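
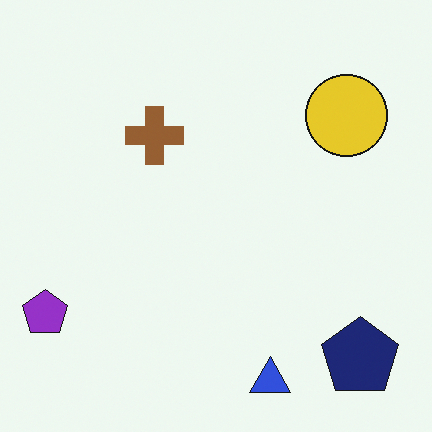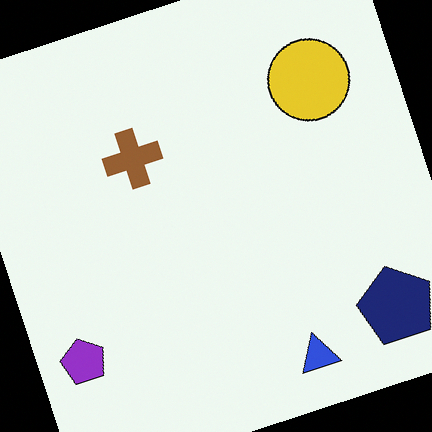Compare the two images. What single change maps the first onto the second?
This is the original image rotated counter-clockwise by a moderate amount.

Every shape is tilted by the same angle and the image corners show triangular fill wedges — a whole-image rotation by a non-right angle.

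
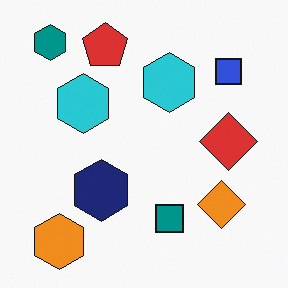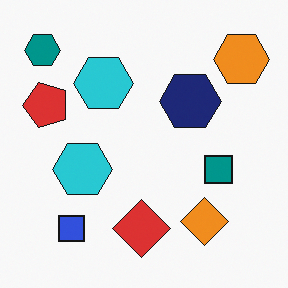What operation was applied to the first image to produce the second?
The image was transposed (reflected across the top-left ↔ bottom-right diagonal).

Shapes have swapped their row and column positions — what was in the top-right is now in the bottom-left — a diagonal reflection.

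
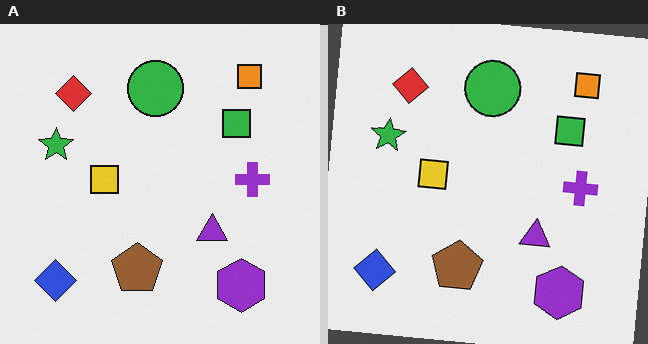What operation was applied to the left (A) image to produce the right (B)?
This is the original image rotated clockwise by a slight angle.

Every shape is tilted by the same angle and the image corners show triangular fill wedges — a whole-image rotation by a non-right angle.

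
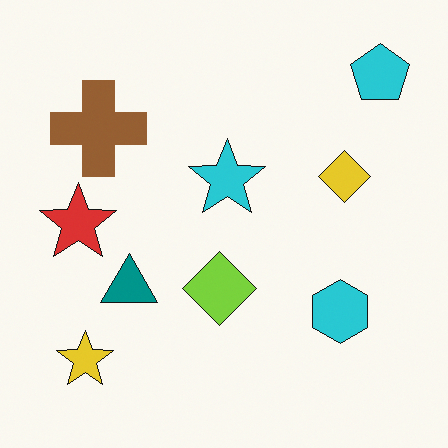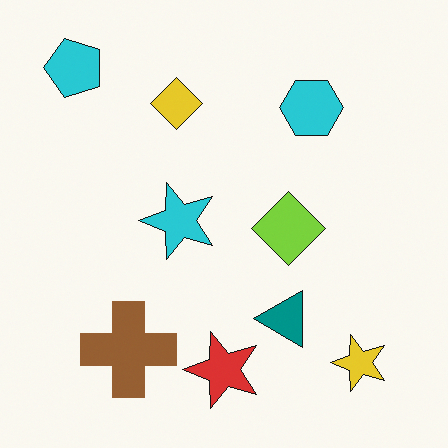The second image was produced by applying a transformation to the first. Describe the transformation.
The image was rotated 90° counter-clockwise.

The cyan pentagon sits in the top-right of the first image and the top-left of the second — consistent with a whole-image 90° counter-clockwise rotation.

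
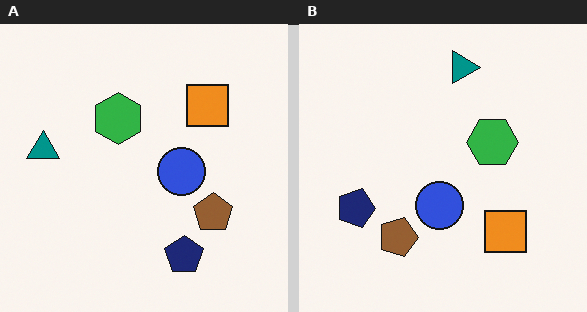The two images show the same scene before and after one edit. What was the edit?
The transformation is: rotated 90° clockwise.

The teal triangle sits in the left of the left (A) image and the top of the right (B) — consistent with a whole-image 90° clockwise rotation.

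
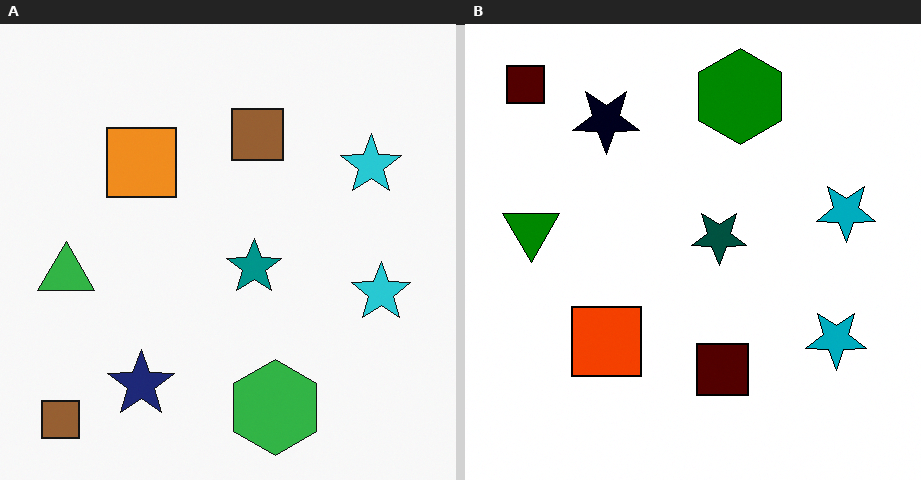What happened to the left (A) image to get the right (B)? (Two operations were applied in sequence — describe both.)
The image was flipped vertically (top ↔ bottom), then given much higher contrast.

The green hexagon is in the bottom of the left (A) image and the top of the right (B) — shapes on opposite sides of the horizontal midline have swapped in a mirror flip. Tones are pushed away from mid-grey across the whole image — a global contrast change.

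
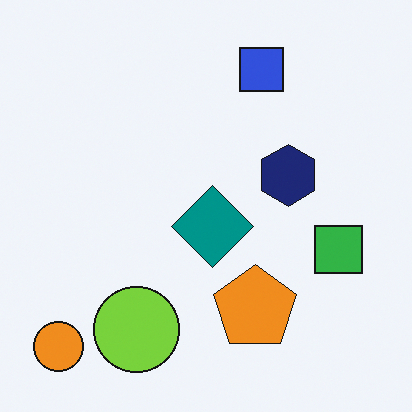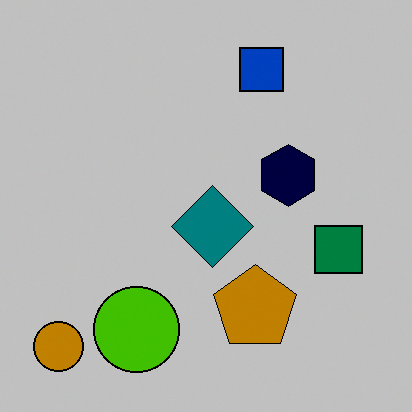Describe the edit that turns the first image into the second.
Aggressively posterized.

Each flat color has snapped to a coarser quantized level — most visibly, the near-white background has dropped to a flat grey.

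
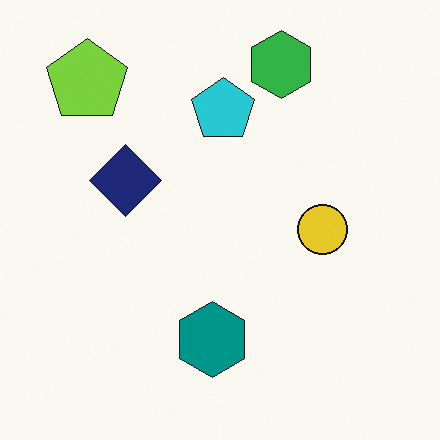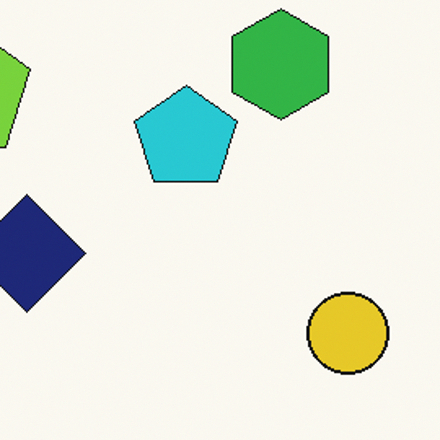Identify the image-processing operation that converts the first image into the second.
It was cropped tightly and scaled back up.

The visible shapes are larger and the field of view is narrower; shapes near the original edges may be partly or wholly outside the frame — a crop-and-rescale.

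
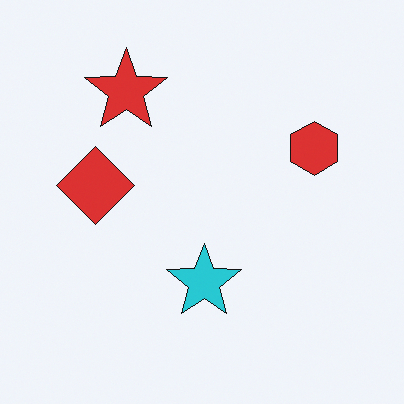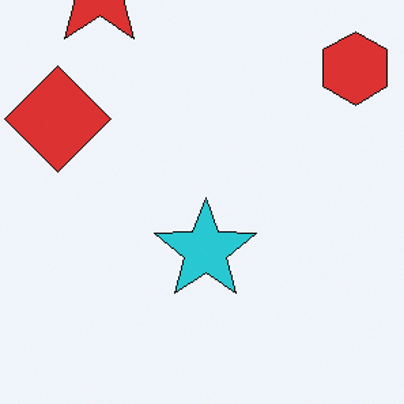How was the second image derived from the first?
This is the original image cropped to a modestly smaller region and rescaled.

The visible shapes are larger and the field of view is narrower; shapes near the original edges may be partly or wholly outside the frame — a crop-and-rescale.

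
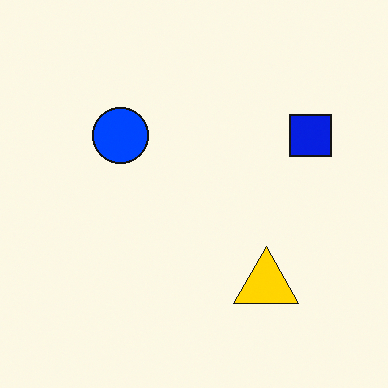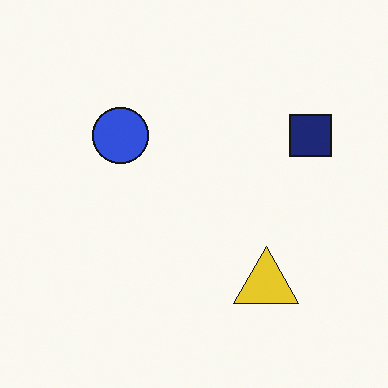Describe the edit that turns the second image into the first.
It was heavily oversaturated.

All colors are more vivid — a global saturation change.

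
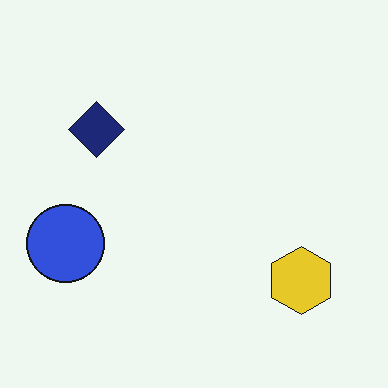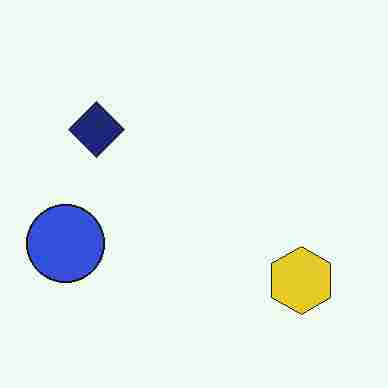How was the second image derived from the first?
The transformation is: degraded with heavy JPEG compression.

Blocky 8×8 compression artifacts appear around shape edges and the flat background shows ringing — characteristic JPEG degradation.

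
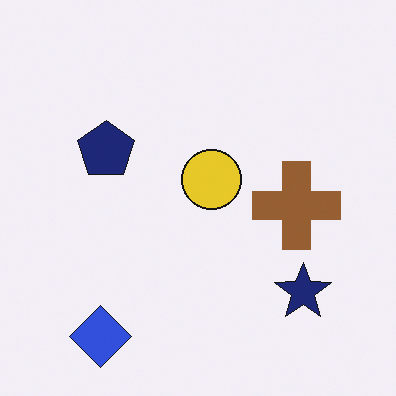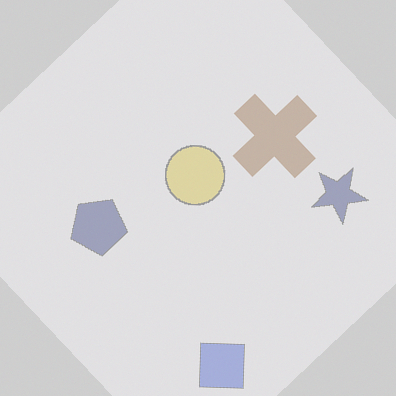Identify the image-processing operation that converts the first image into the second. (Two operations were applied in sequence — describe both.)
The second image is the first rotated counter-clockwise by a large amount — several tens of degrees, then washed out (contrast reduced).

Every shape is tilted by the same angle and the image corners show triangular fill wedges — a whole-image rotation by a non-right angle. Tones are pushed toward mid-grey across the whole image — a global contrast change.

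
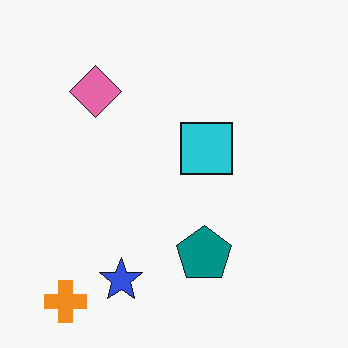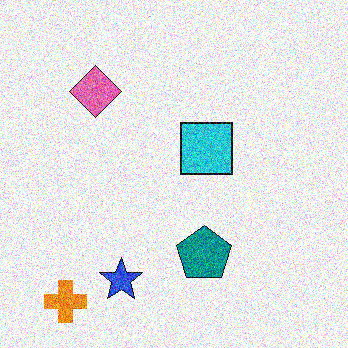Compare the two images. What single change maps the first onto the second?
The image was degraded with heavy additive noise.

Random speckle covers the whole image, including the flat background.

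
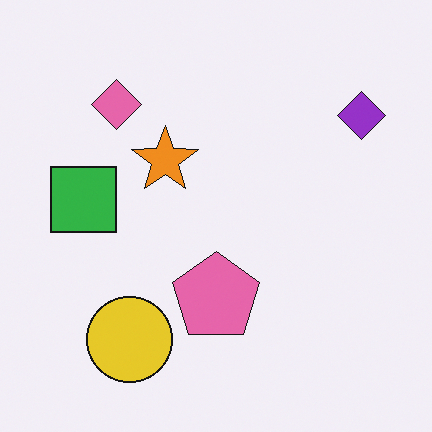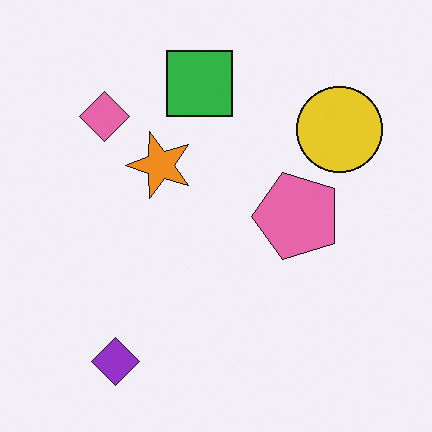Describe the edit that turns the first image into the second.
The second image is the first transposed (reflected across the top-left ↔ bottom-right diagonal).

Shapes have swapped their row and column positions — what was in the top-right is now in the bottom-left — a diagonal reflection.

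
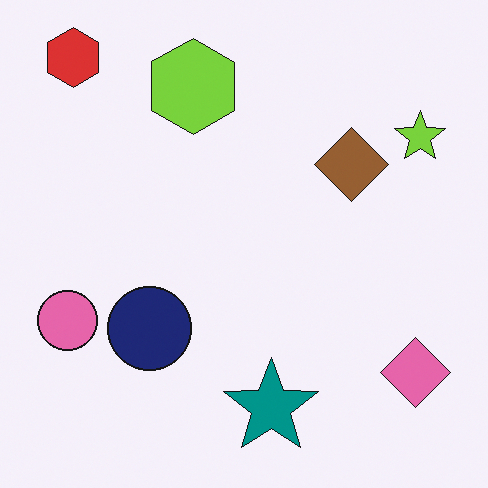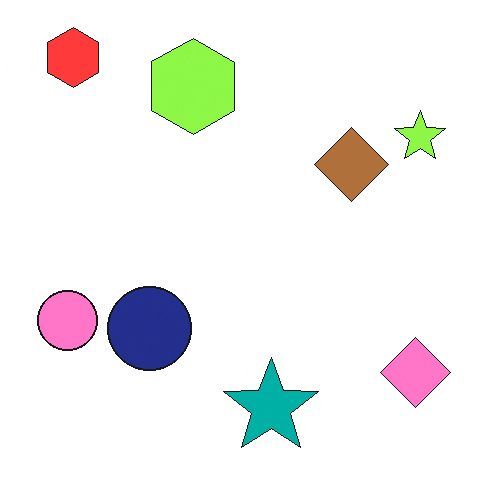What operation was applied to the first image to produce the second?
The transformation is: slightly brightened.

Every pixel — background and shapes alike — is uniformly brightened.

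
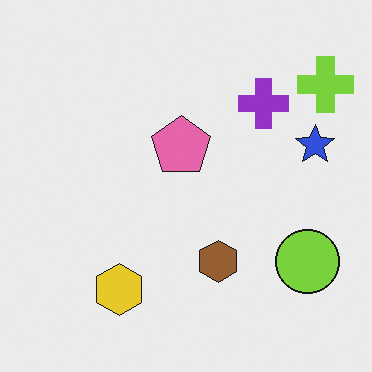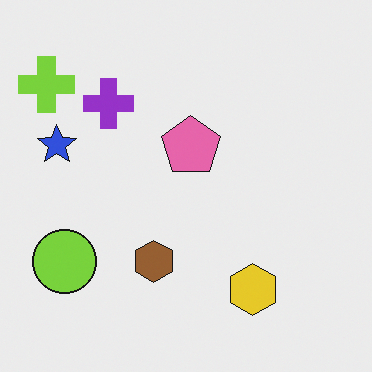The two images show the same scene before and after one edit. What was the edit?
This is the original image flipped horizontally (left ↔ right).

The lime cross is in the top-right of the first image and the top-left of the second — shapes on opposite sides of the vertical midline have swapped in a mirror flip.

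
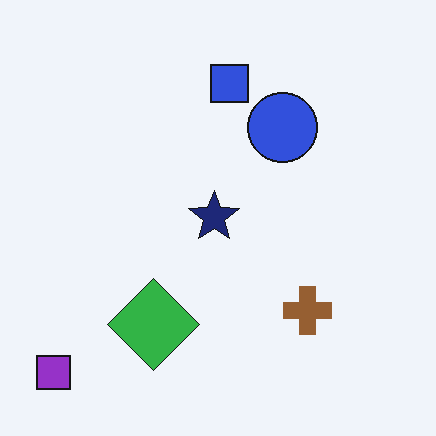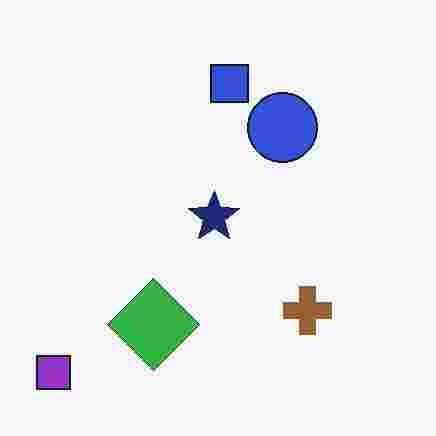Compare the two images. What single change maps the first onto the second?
The image was heavily JPEG-compressed with obvious blocking artifacts.

Blocky 8×8 compression artifacts appear around shape edges and the flat background shows ringing — characteristic JPEG degradation.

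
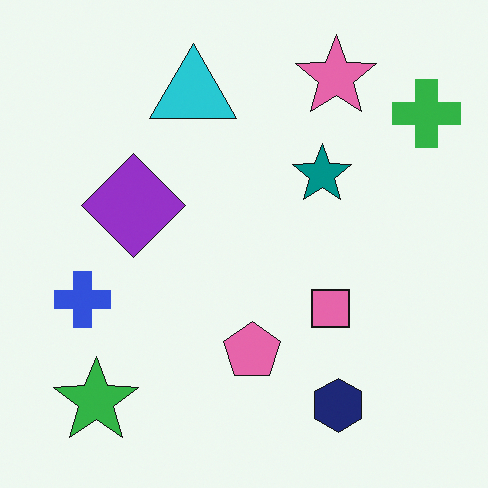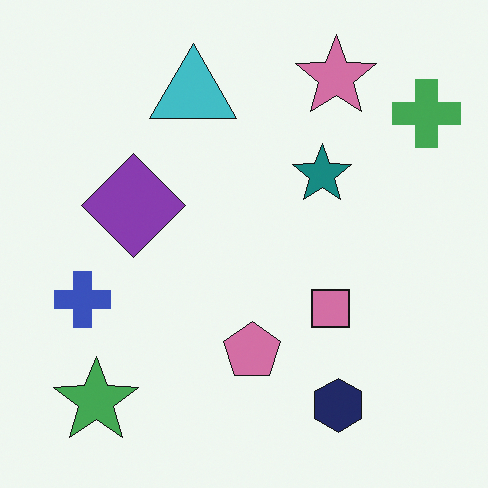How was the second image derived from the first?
It was slightly desaturated.

All colors are more muted and greyish — a global saturation change.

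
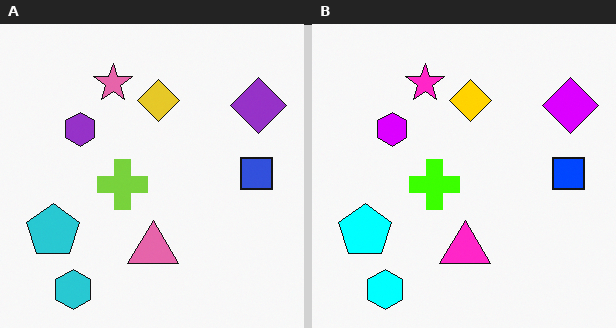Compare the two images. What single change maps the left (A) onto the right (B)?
This is the original image heavily oversaturated.

All colors are more vivid — a global saturation change.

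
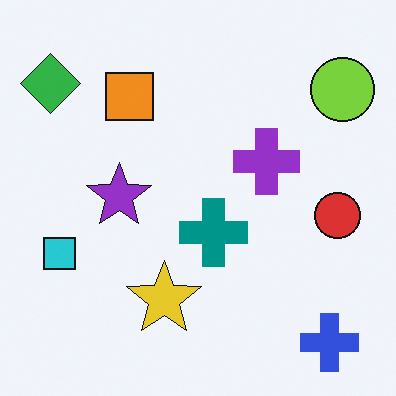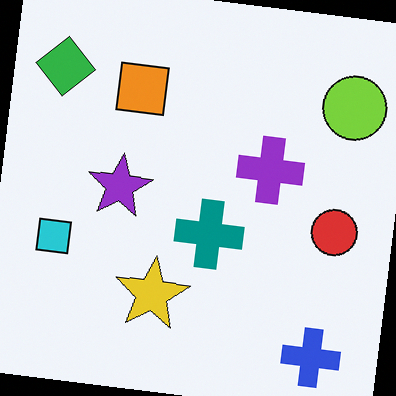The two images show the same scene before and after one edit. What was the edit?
Rotated clockwise by a small amount.

Every shape is tilted by the same angle and the image corners show triangular fill wedges — a whole-image rotation by a non-right angle.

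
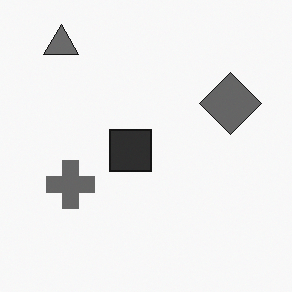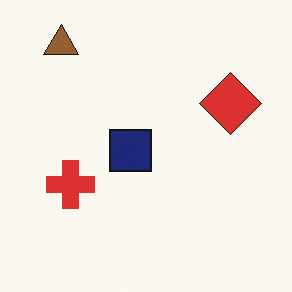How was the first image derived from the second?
The first image is the second converted to grayscale.

All color is removed — every shape is now a shade of grey.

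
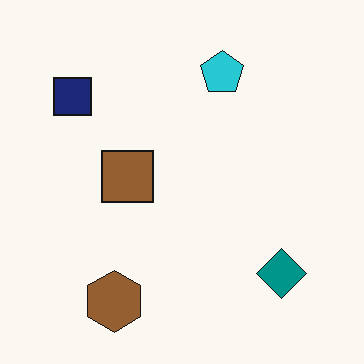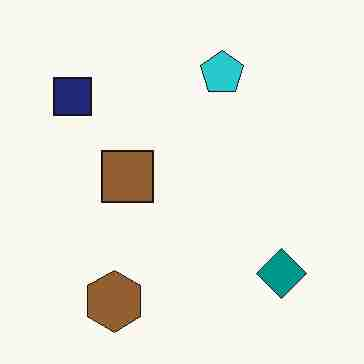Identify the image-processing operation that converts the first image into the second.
Degraded with heavy JPEG compression.

Blocky 8×8 compression artifacts appear around shape edges and the flat background shows ringing — characteristic JPEG degradation.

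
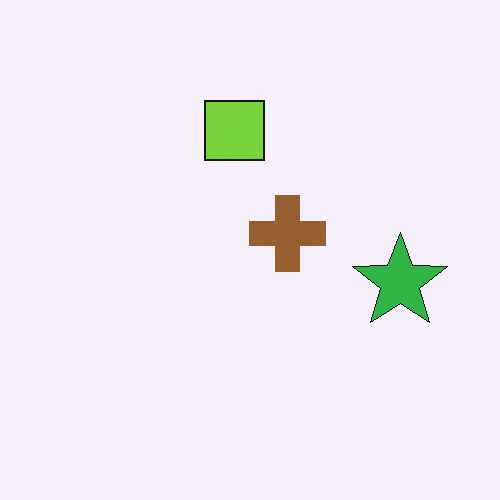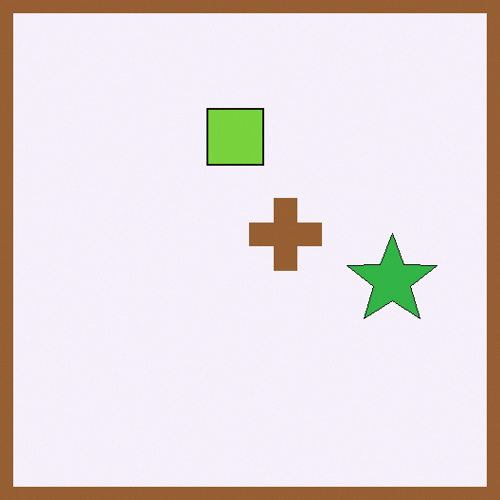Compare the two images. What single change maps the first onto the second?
The transformation is: framed with a brown border.

A solid brown frame runs around the edge of the second image, with the content slightly shrunk inside it.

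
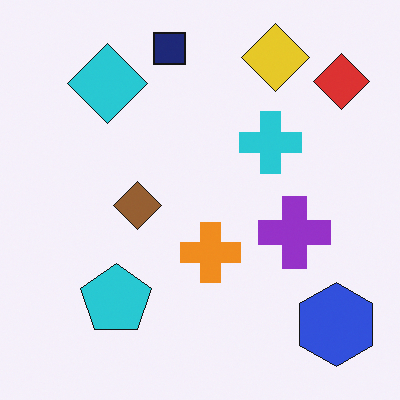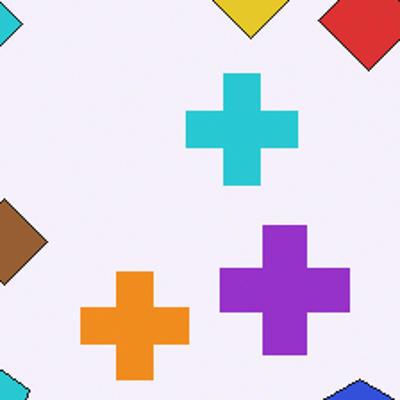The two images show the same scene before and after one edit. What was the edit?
This is the original image cropped tightly and scaled back up.

The visible shapes are larger and the field of view is narrower; shapes near the original edges may be partly or wholly outside the frame — a crop-and-rescale.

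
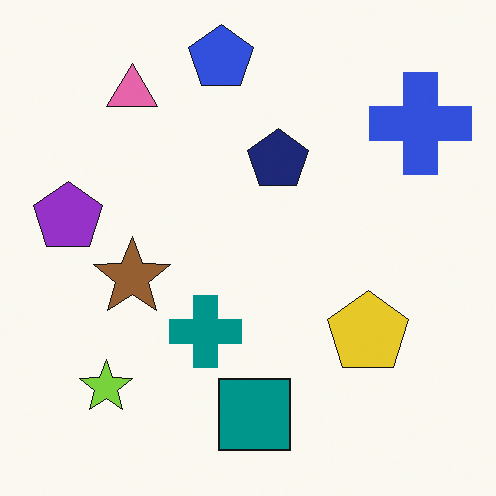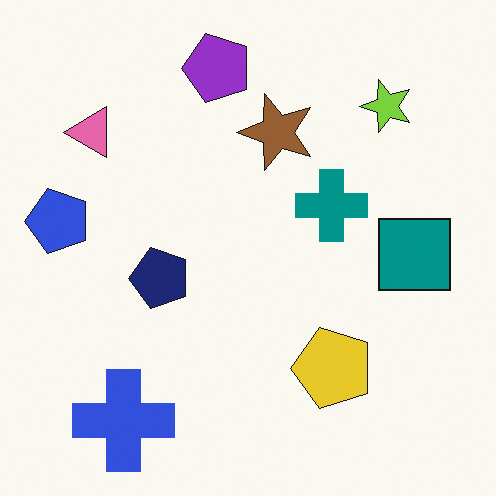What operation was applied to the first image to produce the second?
It was transposed (reflected across the top-left ↔ bottom-right diagonal).

Shapes have swapped their row and column positions — what was in the top-right is now in the bottom-left — a diagonal reflection.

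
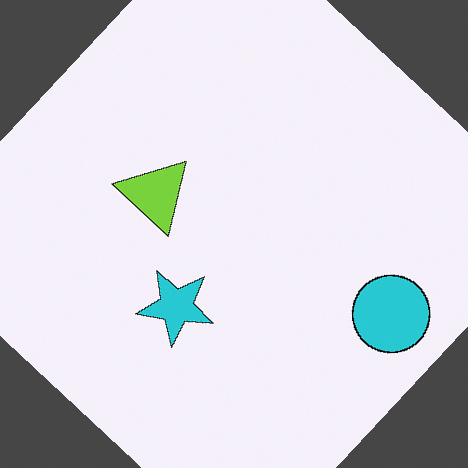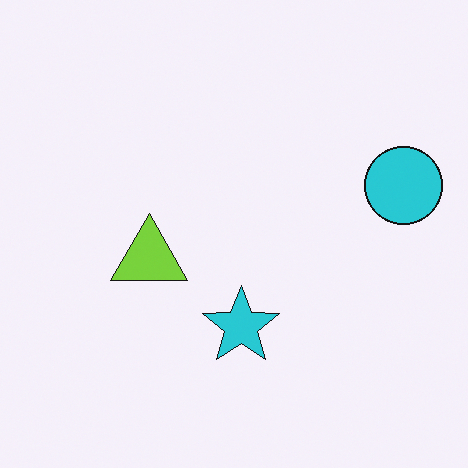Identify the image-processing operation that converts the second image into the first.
The first image is the second rotated clockwise by a large amount — several tens of degrees.

Every shape is tilted by the same angle and the image corners show triangular fill wedges — a whole-image rotation by a non-right angle.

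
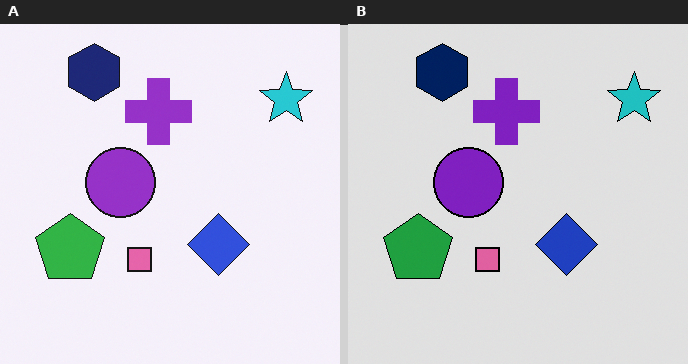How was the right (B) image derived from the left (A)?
Posterized to a reduced palette.

Each flat color has snapped to a coarser quantized level — most visibly, the near-white background has dropped to a flat grey.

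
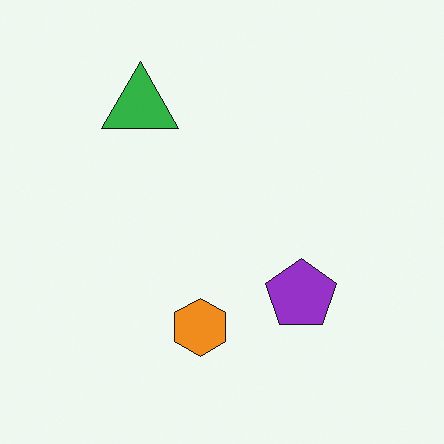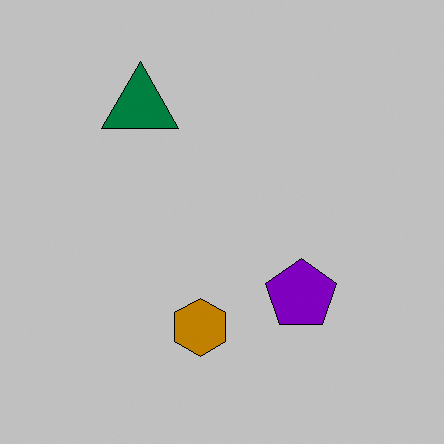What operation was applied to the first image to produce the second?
Aggressively posterized.

Each flat color has snapped to a coarser quantized level — most visibly, the near-white background has dropped to a flat grey.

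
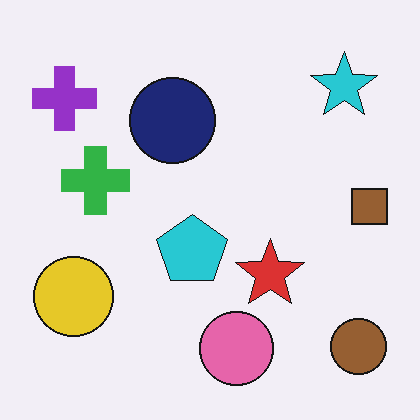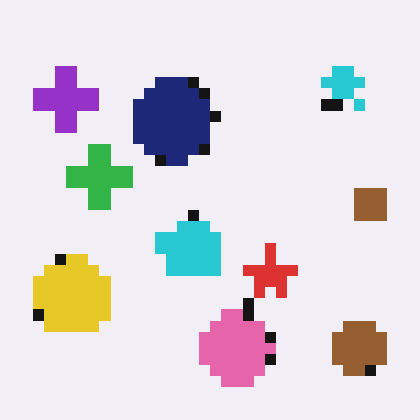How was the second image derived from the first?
It was heavily pixelated into large blocks.

Shapes are reduced to large square blocks; fine edges and outlines are lost — a downscale-then-upscale (mosaic) effect.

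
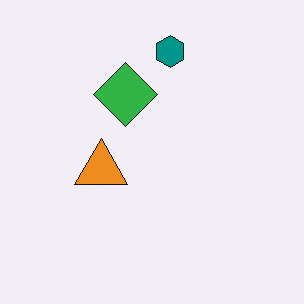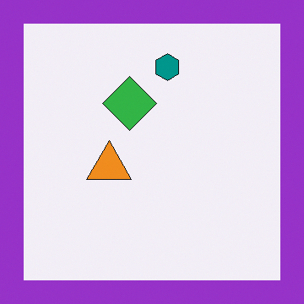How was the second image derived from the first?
It was framed with a purple border.

A solid purple frame runs around the edge of the second image, with the content slightly shrunk inside it.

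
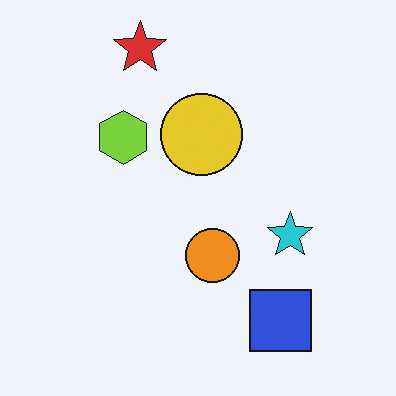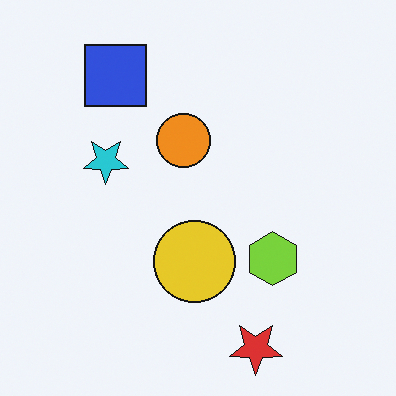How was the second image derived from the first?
The second image is the first rotated 180°.

The red star sits in the top of the first image and the bottom of the second — consistent with a whole-image 180° rotation.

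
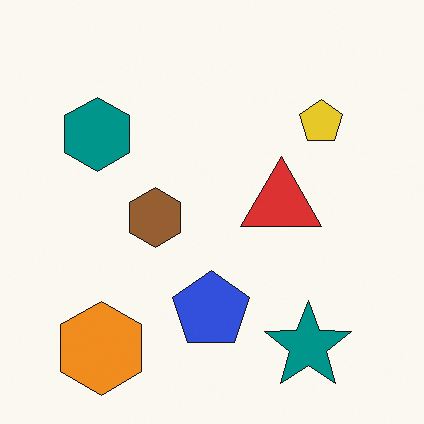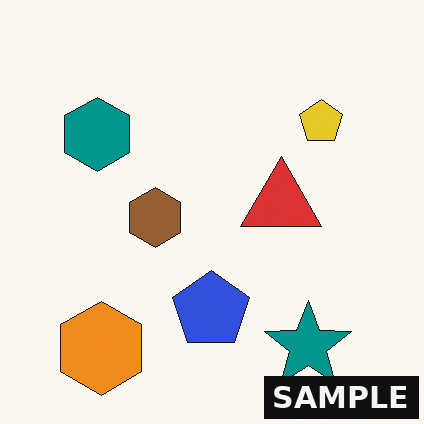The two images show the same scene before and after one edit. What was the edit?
The second image is the first watermarked with the text "SAMPLE" in the lower-right corner.

A dark label reading "SAMPLE" appears in the lower-right corner.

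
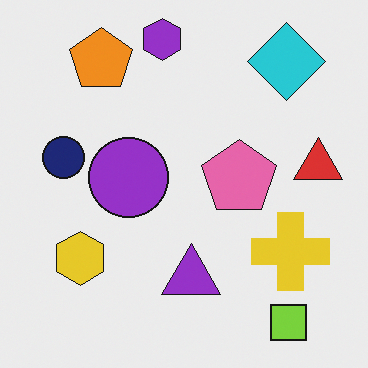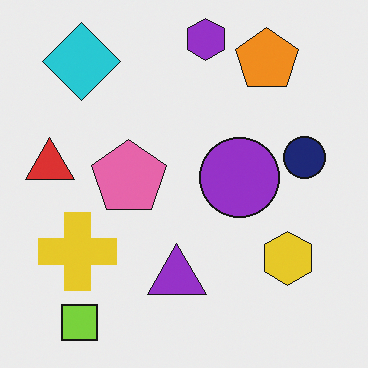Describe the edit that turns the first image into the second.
The image was flipped horizontally (left ↔ right).

The red triangle is in the right of the first image and the left of the second — shapes on opposite sides of the vertical midline have swapped in a mirror flip.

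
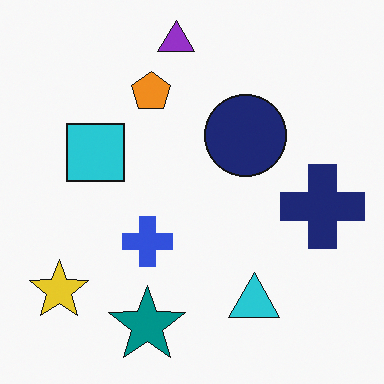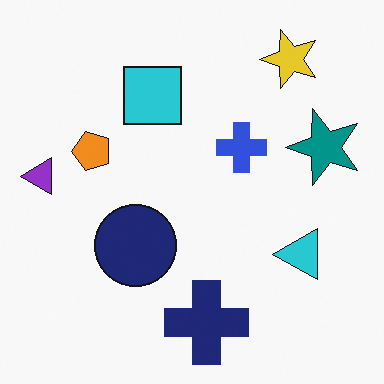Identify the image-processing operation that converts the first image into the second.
This is the original image transposed (reflected across the top-left ↔ bottom-right diagonal).

Shapes have swapped their row and column positions — what was in the top-right is now in the bottom-left — a diagonal reflection.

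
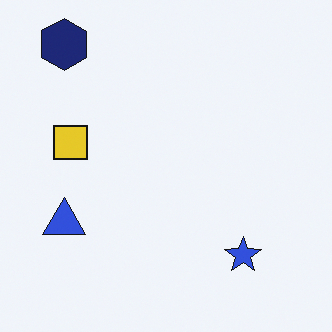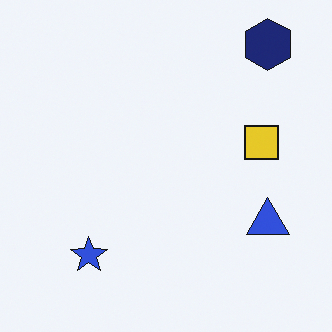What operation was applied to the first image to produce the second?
The transformation is: flipped horizontally (left ↔ right).

The blue triangle is in the bottom-left of the first image and the bottom-right of the second — shapes on opposite sides of the vertical midline have swapped in a mirror flip.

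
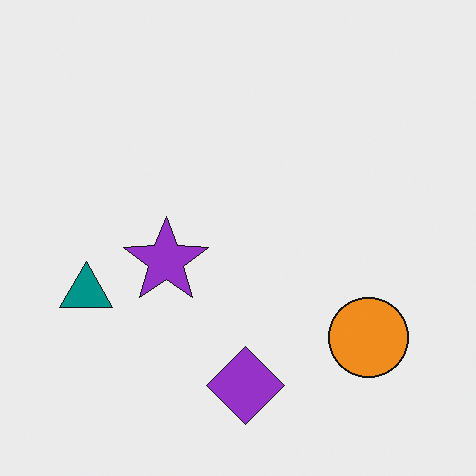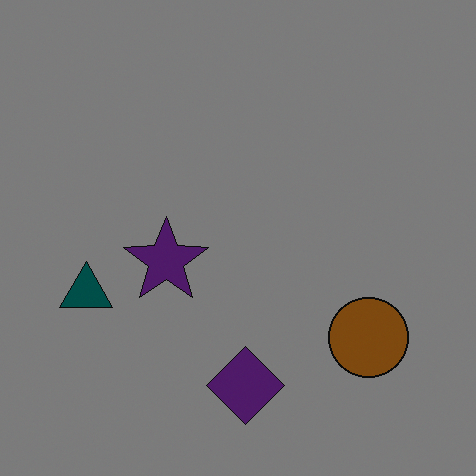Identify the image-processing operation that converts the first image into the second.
Darkened a lot.

Every pixel — background and shapes alike — is uniformly darkened.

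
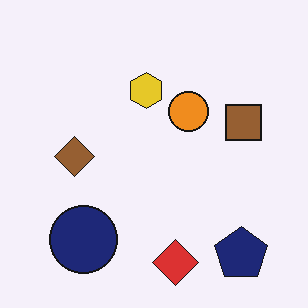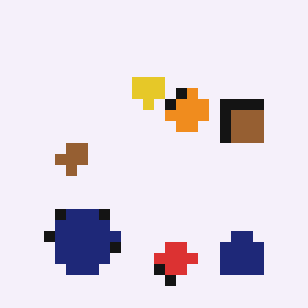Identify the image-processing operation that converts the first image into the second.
It was coarsely pixelated.

Shapes are reduced to large square blocks; fine edges and outlines are lost — a downscale-then-upscale (mosaic) effect.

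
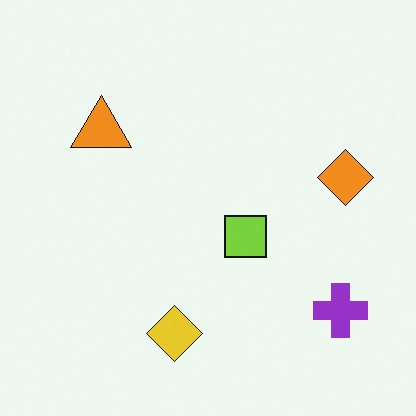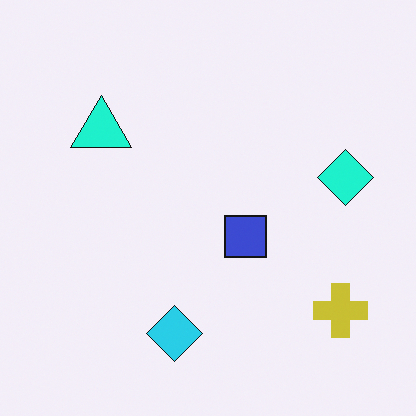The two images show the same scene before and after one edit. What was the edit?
This is the original image hue-shifted by a moderate amount.

Every shape's color has rotated by the same amount around the hue wheel — a uniform hue shift.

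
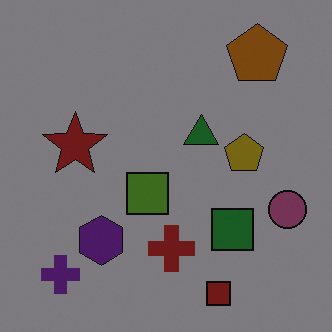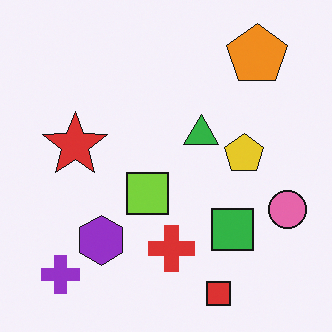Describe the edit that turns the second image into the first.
The first image is the second noticeably darkened.

Every pixel — background and shapes alike — is uniformly darkened.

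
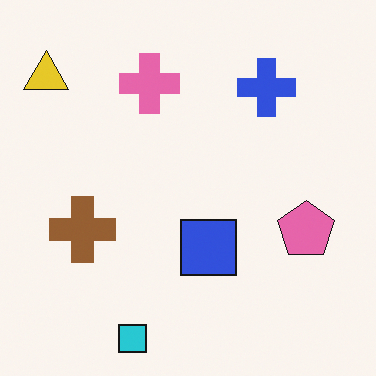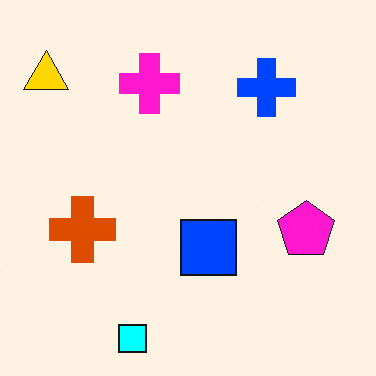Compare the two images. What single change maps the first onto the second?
The second image is the first made much more vivid (saturation change).

All colors are more vivid — a global saturation change.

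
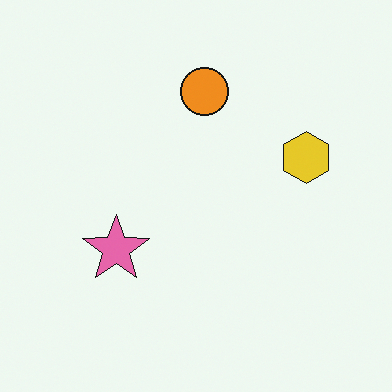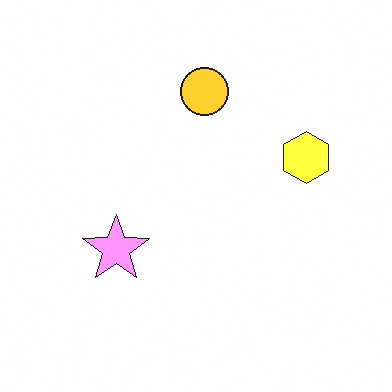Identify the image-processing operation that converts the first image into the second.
Noticeably brightened.

Every pixel — background and shapes alike — is uniformly brightened.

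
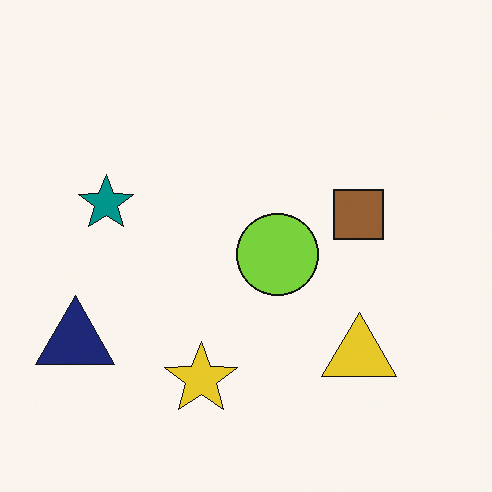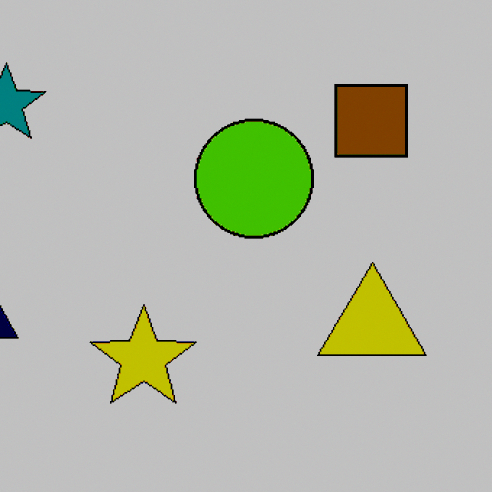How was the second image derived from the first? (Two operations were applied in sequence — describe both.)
The transformation is: cropped to a modestly smaller region and rescaled, then heavily posterized to just a handful of flat colors.

The visible shapes are larger and the field of view is narrower; shapes near the original edges may be partly or wholly outside the frame — a crop-and-rescale. Each flat color has snapped to a coarser quantized level — most visibly, the near-white background has dropped to a flat grey.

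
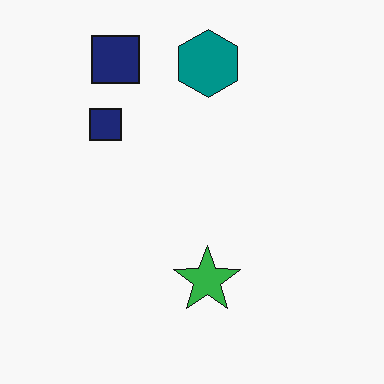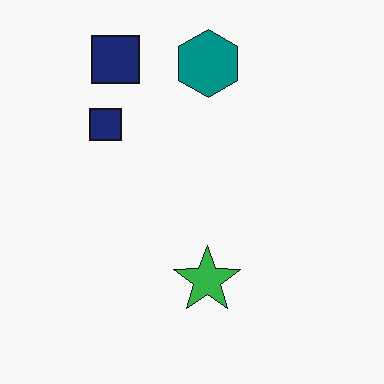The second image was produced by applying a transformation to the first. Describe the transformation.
This is the original image given moderate JPEG compression.

Blocky 8×8 compression artifacts appear around shape edges and the flat background shows ringing — characteristic JPEG degradation.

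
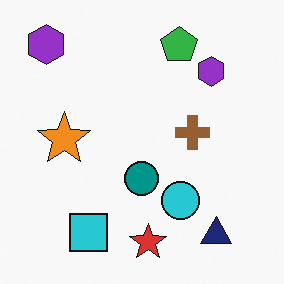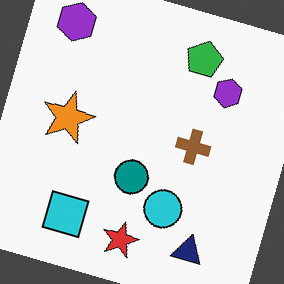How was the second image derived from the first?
Rotated clockwise by a clearly visible amount.

Every shape is tilted by the same angle and the image corners show triangular fill wedges — a whole-image rotation by a non-right angle.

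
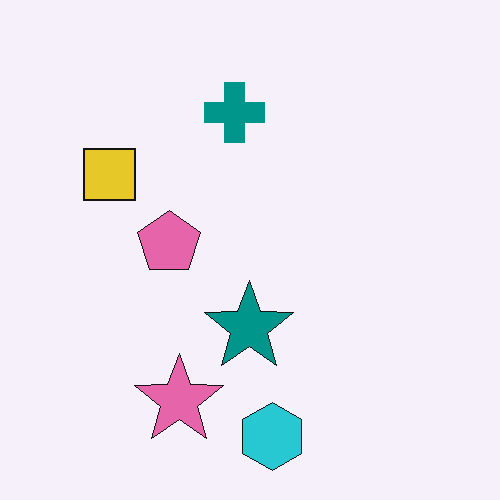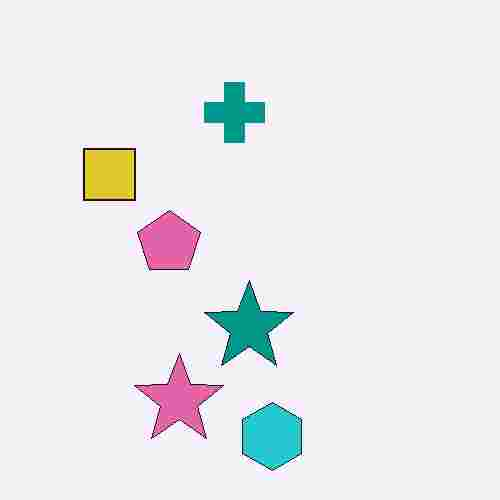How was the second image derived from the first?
The image was heavily JPEG-compressed with obvious blocking artifacts.

Blocky 8×8 compression artifacts appear around shape edges and the flat background shows ringing — characteristic JPEG degradation.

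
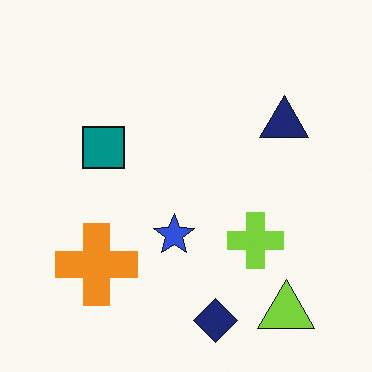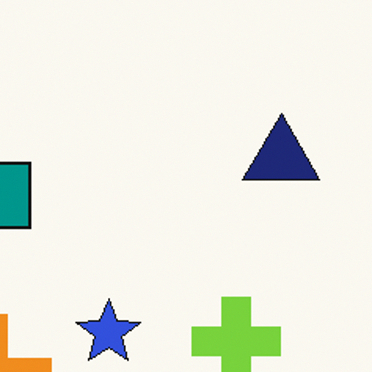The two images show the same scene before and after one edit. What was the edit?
The transformation is: cropped slightly and scaled back up.

The visible shapes are larger and the field of view is narrower; shapes near the original edges may be partly or wholly outside the frame — a crop-and-rescale.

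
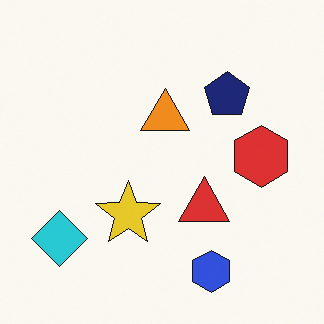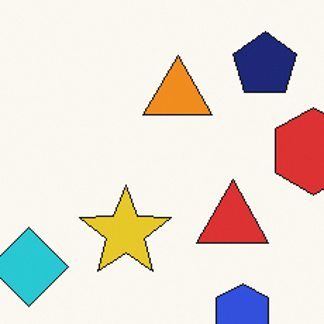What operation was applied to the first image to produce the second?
The transformation is: cropped slightly and scaled back up.

The visible shapes are larger and the field of view is narrower; shapes near the original edges may be partly or wholly outside the frame — a crop-and-rescale.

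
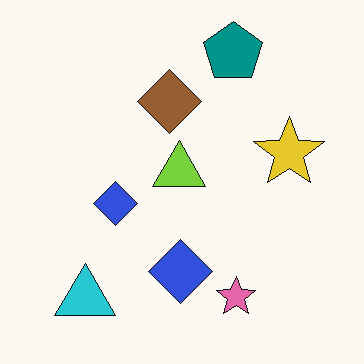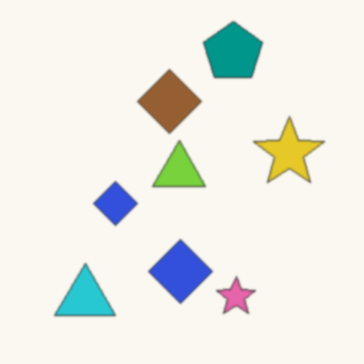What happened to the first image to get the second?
Given a subtle gaussian blur.

Shape edges and outlines are uniformly softened across the whole image.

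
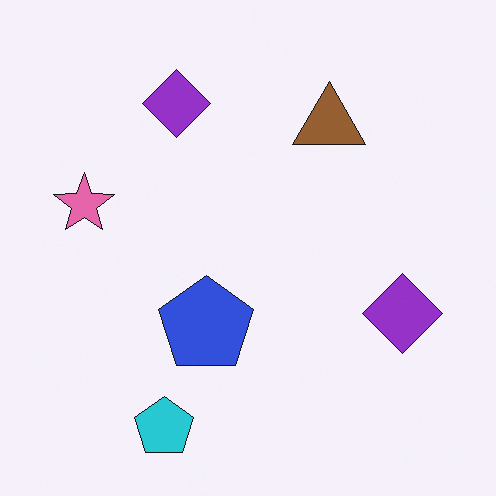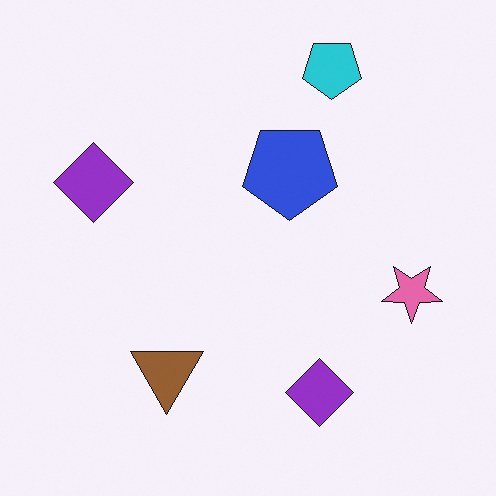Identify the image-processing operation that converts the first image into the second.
It was rotated 180°.

The cyan pentagon sits in the bottom-left of the first image and the top-right of the second — consistent with a whole-image 180° rotation.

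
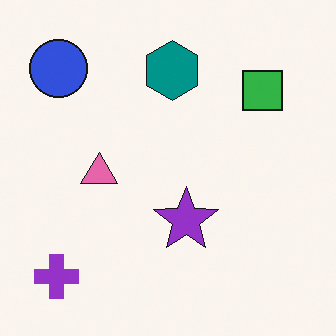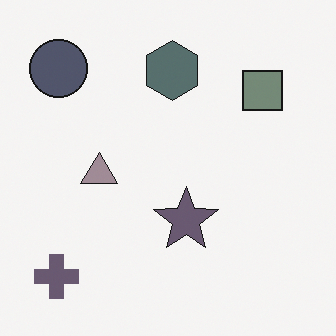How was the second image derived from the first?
This is the original image heavily desaturated.

All colors are more muted and greyish — a global saturation change.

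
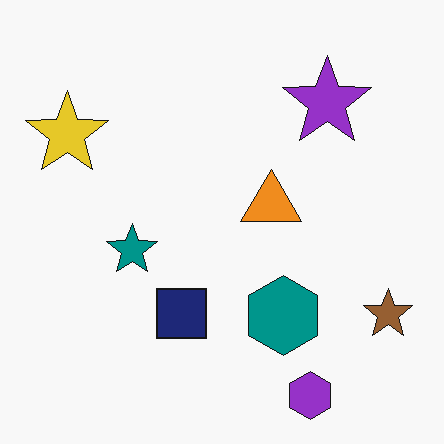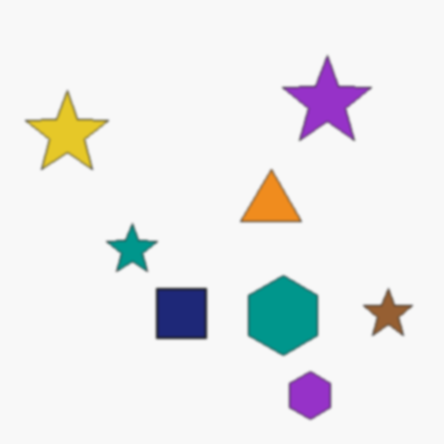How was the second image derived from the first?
The transformation is: slightly softened.

Shape edges and outlines are uniformly softened across the whole image.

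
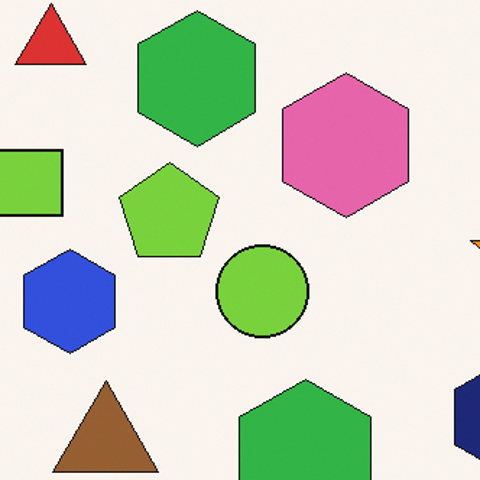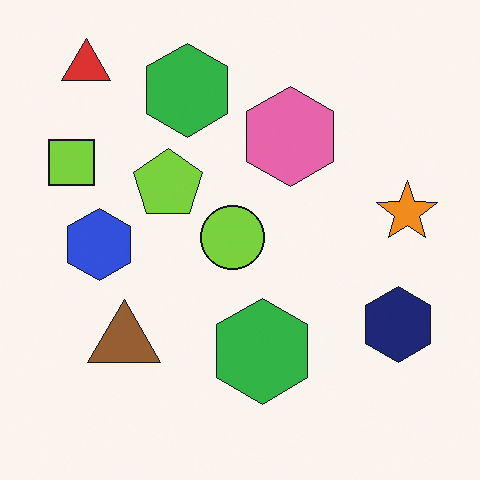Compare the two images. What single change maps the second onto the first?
It was cropped slightly and scaled back up.

The visible shapes are larger and the field of view is narrower; shapes near the original edges may be partly or wholly outside the frame — a crop-and-rescale.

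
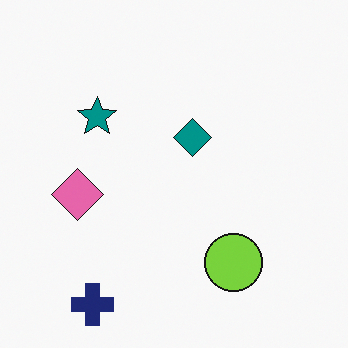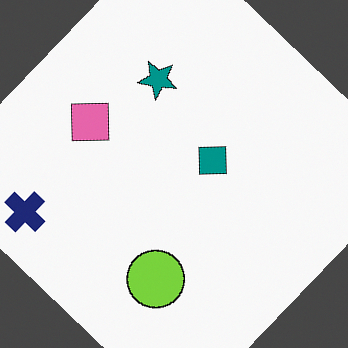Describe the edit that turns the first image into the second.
It was rotated clockwise by a large amount — several tens of degrees.

Every shape is tilted by the same angle and the image corners show triangular fill wedges — a whole-image rotation by a non-right angle.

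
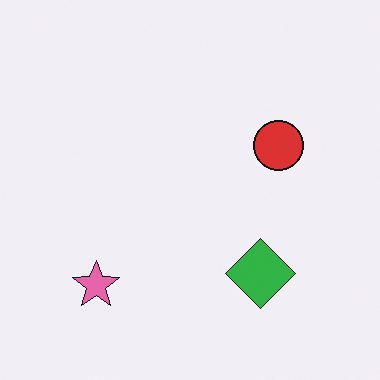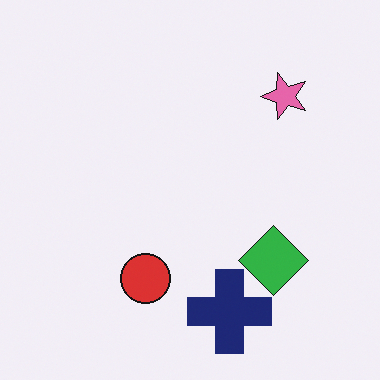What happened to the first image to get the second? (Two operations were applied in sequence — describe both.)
The second image is the first transposed (reflected across the top-left ↔ bottom-right diagonal), then overlaid with an additional navy cross.

Shapes have swapped their row and column positions — what was in the top-right is now in the bottom-left — a diagonal reflection. A navy cross appears in the second image that is absent from the first.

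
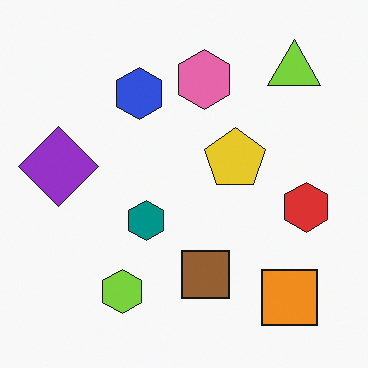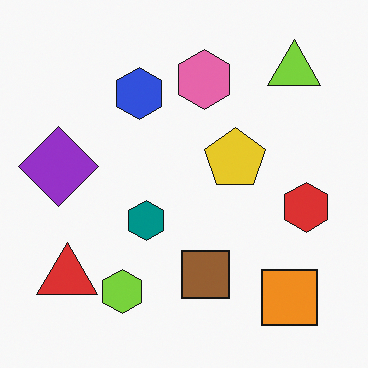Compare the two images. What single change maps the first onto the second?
This is the original image overlaid with an additional red triangle.

A red triangle appears in the second image that is absent from the first.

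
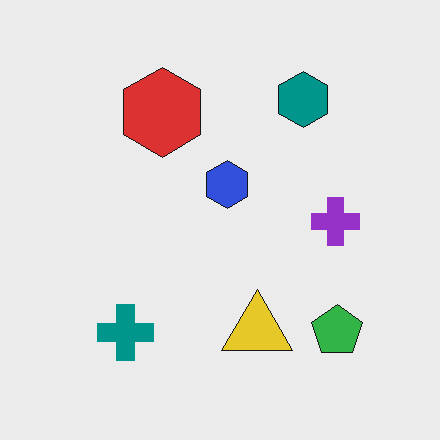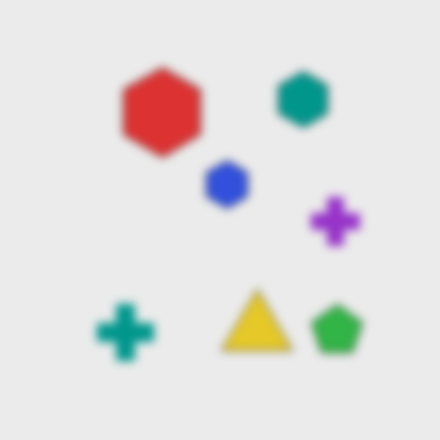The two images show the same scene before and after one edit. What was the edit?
Noticeably gaussian-blurred.

Shape edges and outlines are uniformly softened across the whole image.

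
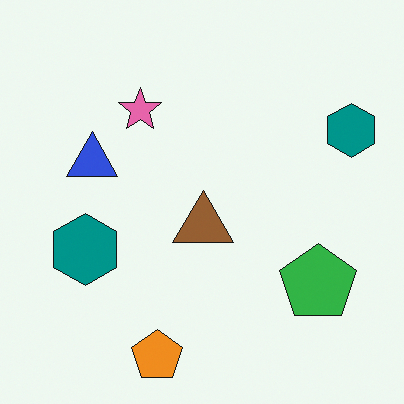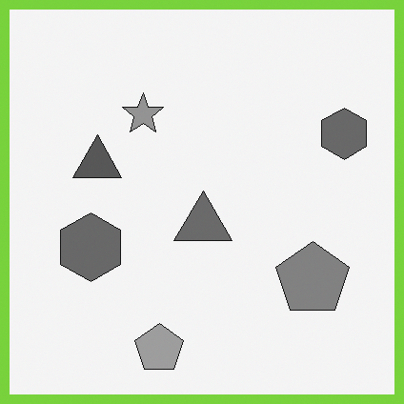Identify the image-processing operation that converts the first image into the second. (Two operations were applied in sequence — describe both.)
The image was converted to grayscale, then framed with a lime border.

All color is removed — every shape is now a shade of grey. A solid lime frame runs around the edge of the second image, with the content slightly shrunk inside it.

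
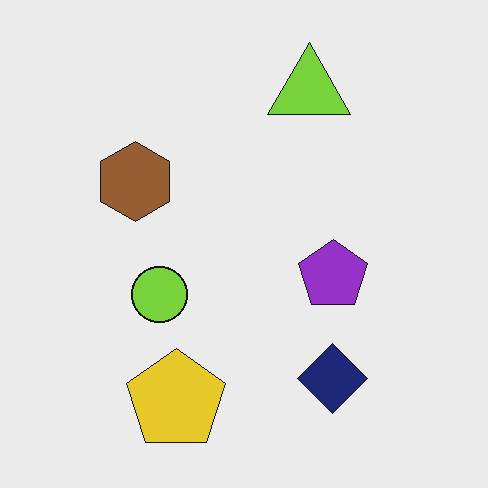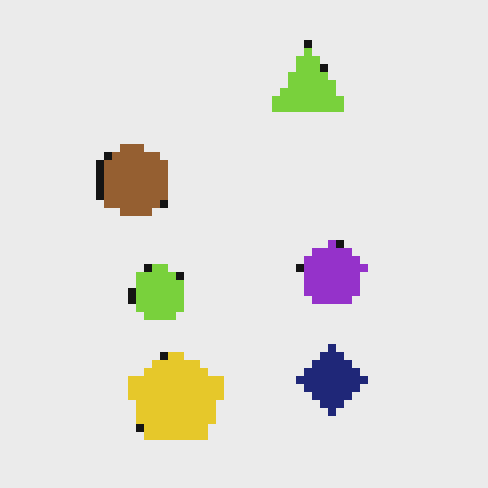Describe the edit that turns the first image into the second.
Moderately pixelated.

Shapes are reduced to large square blocks; fine edges and outlines are lost — a downscale-then-upscale (mosaic) effect.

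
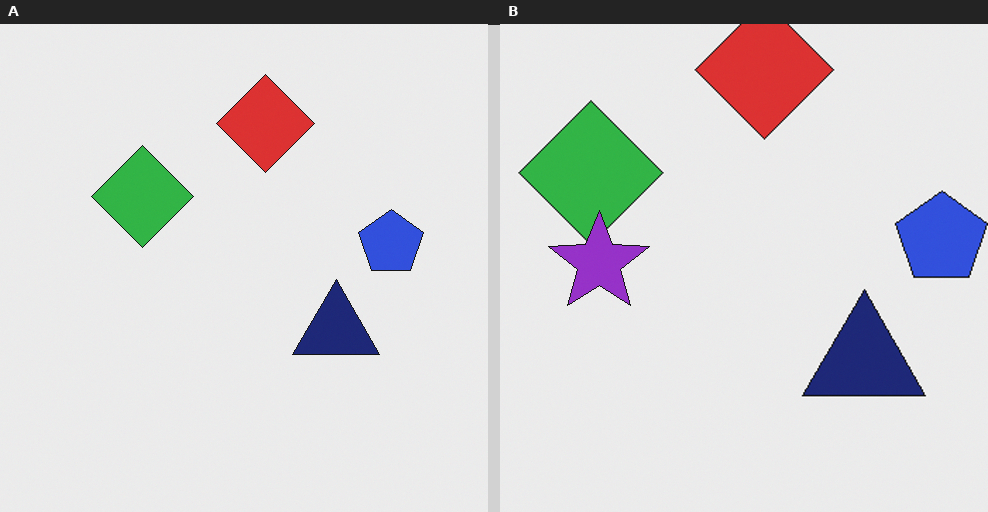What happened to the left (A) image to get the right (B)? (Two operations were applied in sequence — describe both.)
Cropped to a modestly smaller region and rescaled, then overlaid with an additional purple star.

The visible shapes are larger and the field of view is narrower; shapes near the original edges may be partly or wholly outside the frame — a crop-and-rescale. A purple star appears in the right (B) image that is absent from the left (A).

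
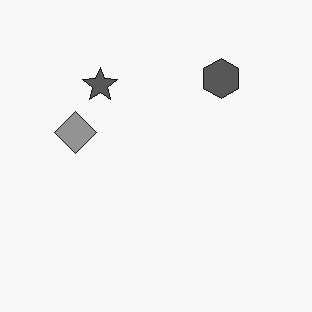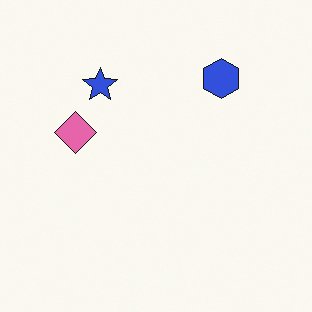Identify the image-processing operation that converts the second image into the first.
The first image is the second converted to grayscale.

All color is removed — every shape is now a shade of grey.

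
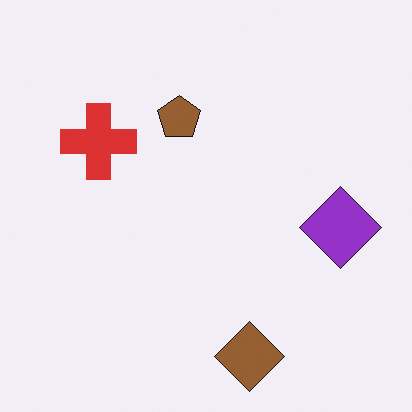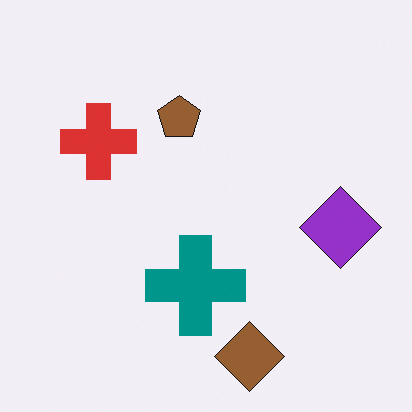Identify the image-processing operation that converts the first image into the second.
Overlaid with an additional teal cross.

A teal cross appears in the second image that is absent from the first.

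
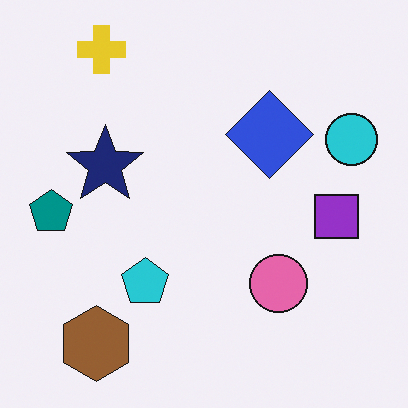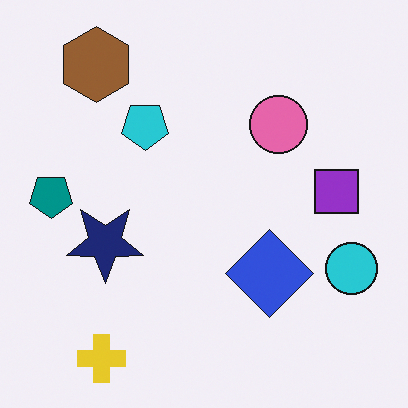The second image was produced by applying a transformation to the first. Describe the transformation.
This is the original image flipped vertically (top ↔ bottom).

The yellow cross is in the top-left of the first image and the bottom-left of the second — shapes on opposite sides of the horizontal midline have swapped in a mirror flip.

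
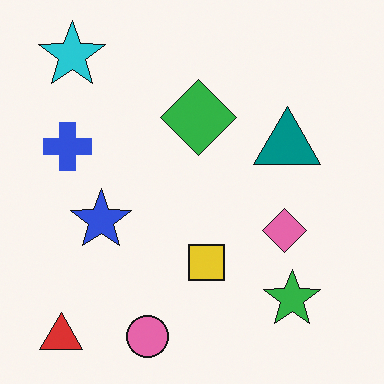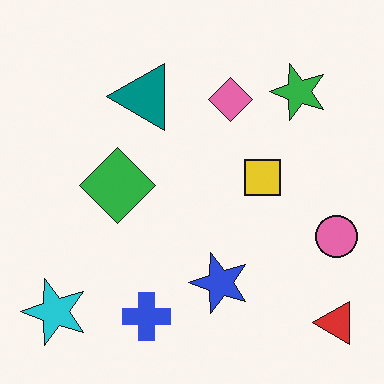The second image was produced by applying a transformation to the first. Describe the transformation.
Rotated 90° counter-clockwise.

The red triangle sits in the bottom-left of the first image and the bottom-right of the second — consistent with a whole-image 90° counter-clockwise rotation.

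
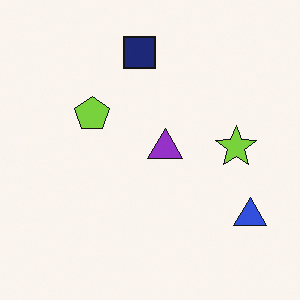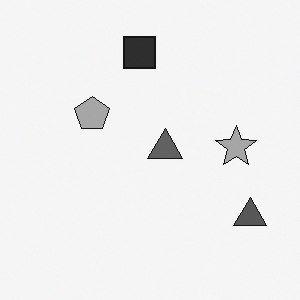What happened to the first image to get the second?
It was converted to grayscale.

All color is removed — every shape is now a shade of grey.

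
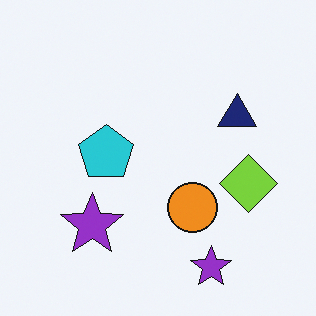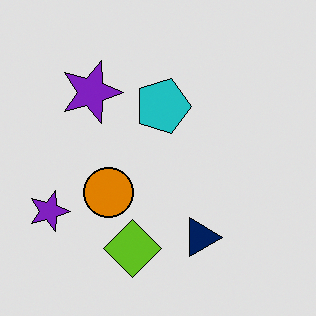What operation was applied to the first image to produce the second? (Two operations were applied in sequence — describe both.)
Posterized to a reduced palette, then rotated 90° clockwise.

Each flat color has snapped to a coarser quantized level — most visibly, the near-white background has dropped to a flat grey. The lime diamond sits in the right of the first image and the bottom of the second — consistent with a whole-image 90° clockwise rotation.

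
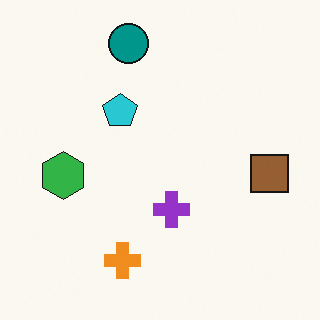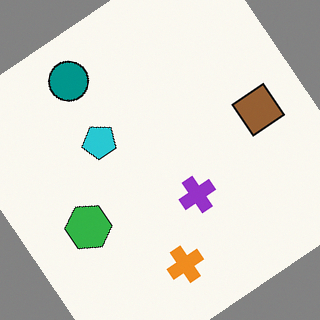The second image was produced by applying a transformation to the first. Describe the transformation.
This is the original image rotated counter-clockwise by a large amount — several tens of degrees.

Every shape is tilted by the same angle and the image corners show triangular fill wedges — a whole-image rotation by a non-right angle.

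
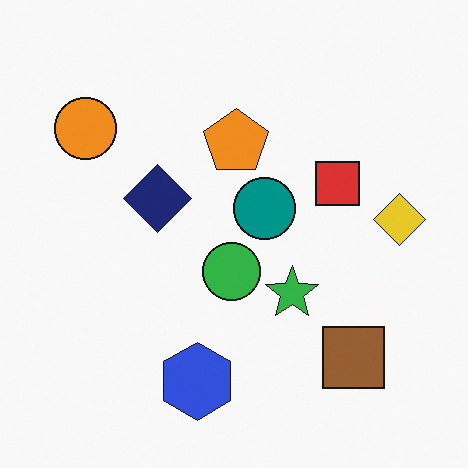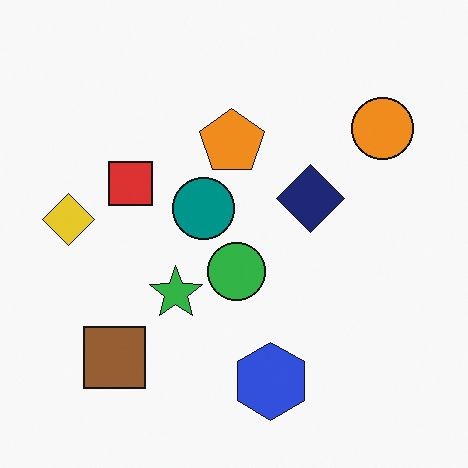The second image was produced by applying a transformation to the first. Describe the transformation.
This is the original image flipped horizontally (left ↔ right).

The yellow diamond is in the right of the first image and the left of the second — shapes on opposite sides of the vertical midline have swapped in a mirror flip.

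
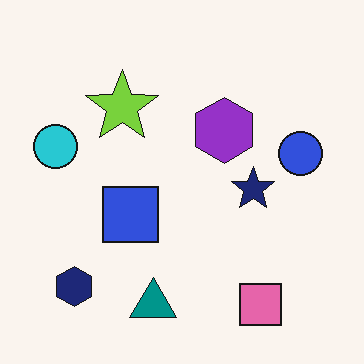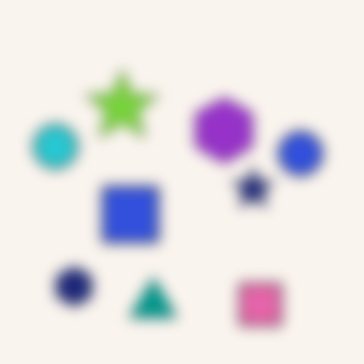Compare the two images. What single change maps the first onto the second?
This is the original image strongly gaussian-blurred.

Shape edges and outlines are uniformly softened across the whole image.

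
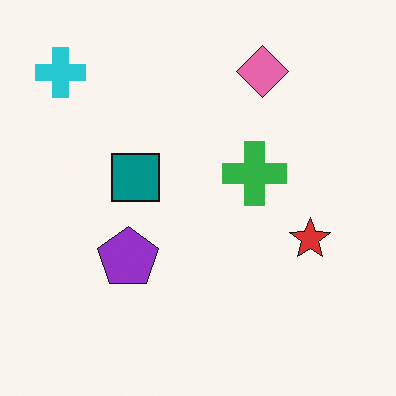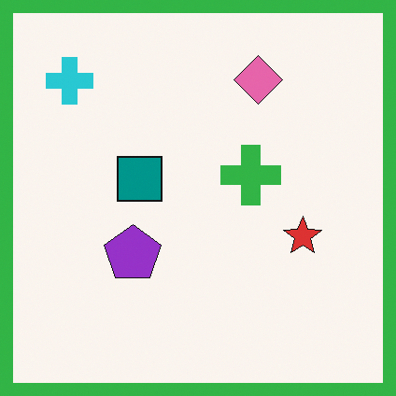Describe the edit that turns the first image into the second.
Framed with a green border.

A solid green frame runs around the edge of the second image, with the content slightly shrunk inside it.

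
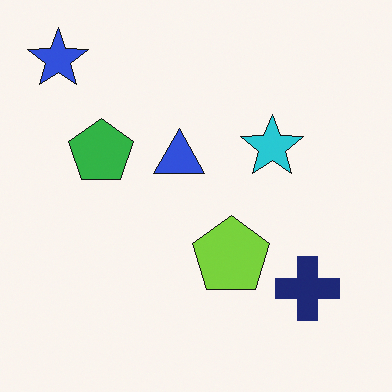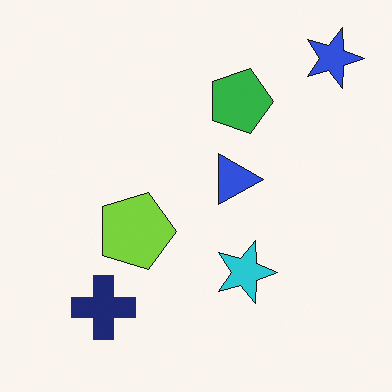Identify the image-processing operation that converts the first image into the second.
It was rotated 90° clockwise.

The blue star sits in the top-left of the first image and the top-right of the second — consistent with a whole-image 90° clockwise rotation.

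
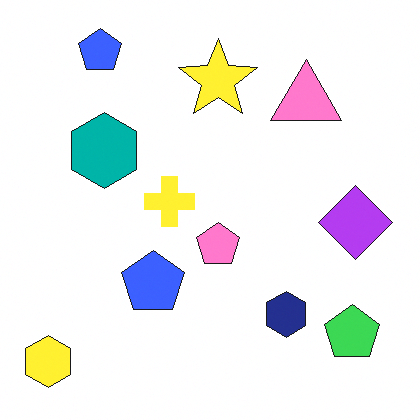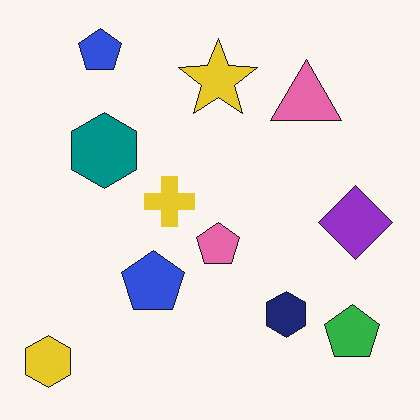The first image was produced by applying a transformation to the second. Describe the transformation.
It was slightly brightened.

Every pixel — background and shapes alike — is uniformly brightened.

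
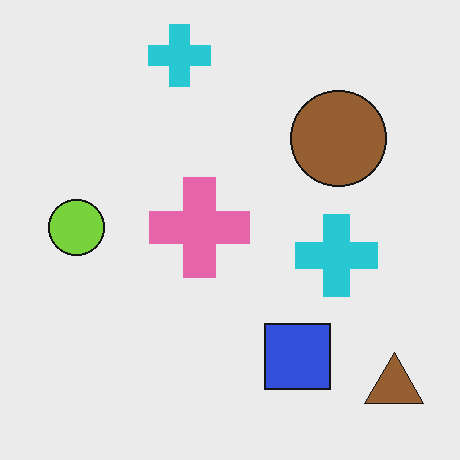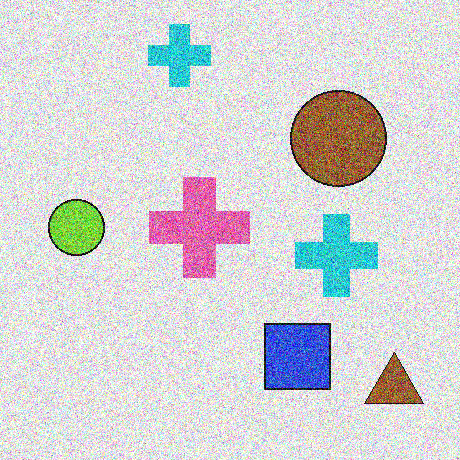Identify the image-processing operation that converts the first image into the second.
The image was degraded with strong gaussian noise.

Random speckle covers the whole image, including the flat background.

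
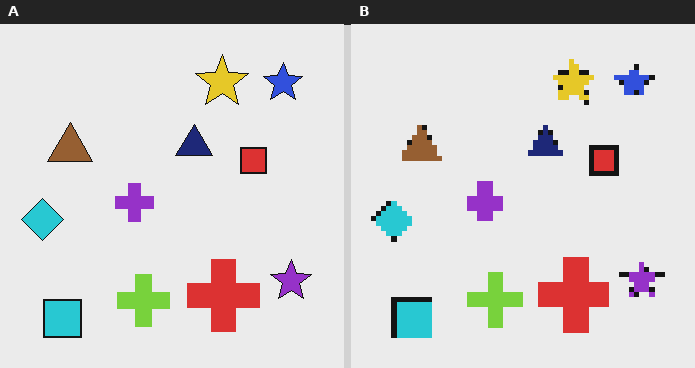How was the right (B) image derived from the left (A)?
The transformation is: lightly pixelated (a mild mosaic effect).

Shapes are reduced to large square blocks; fine edges and outlines are lost — a downscale-then-upscale (mosaic) effect.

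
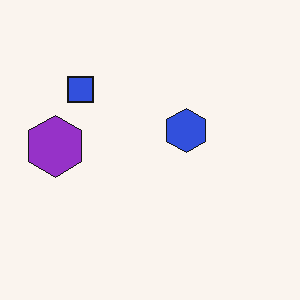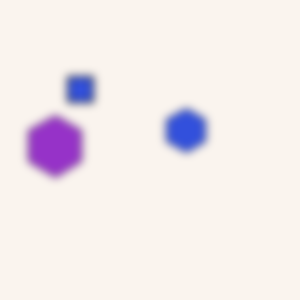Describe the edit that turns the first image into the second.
Noticeably gaussian-blurred.

Shape edges and outlines are uniformly softened across the whole image.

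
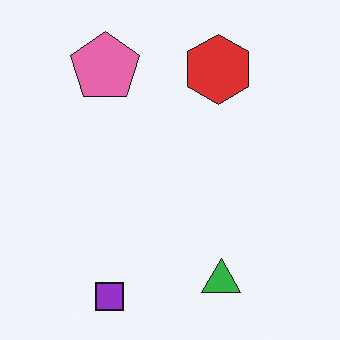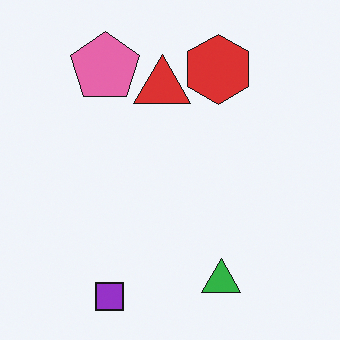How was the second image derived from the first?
The second image is the first overlaid with an additional red triangle.

A red triangle appears in the second image that is absent from the first.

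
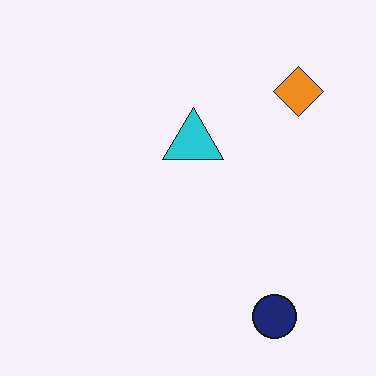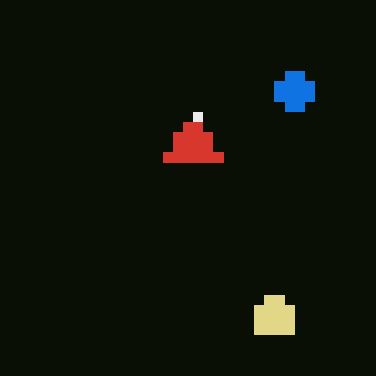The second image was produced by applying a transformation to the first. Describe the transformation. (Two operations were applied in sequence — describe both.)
The transformation is: coarsely pixelated, then color-inverted (negative).

Shapes are reduced to large square blocks; fine edges and outlines are lost — a downscale-then-upscale (mosaic) effect. The light background has become dark and every shape's color is its complement — a photographic negative.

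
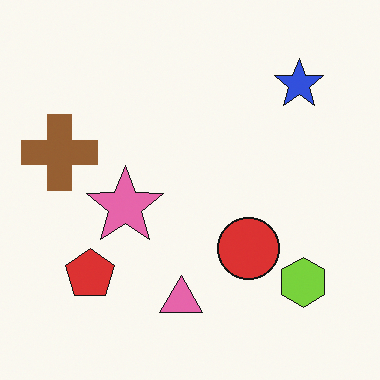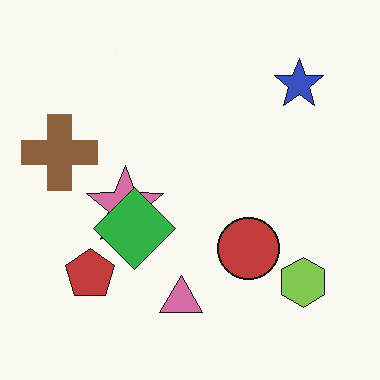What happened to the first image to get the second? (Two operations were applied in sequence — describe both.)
The second image is the first slightly desaturated, then overlaid with an additional green diamond.

All colors are more muted and greyish — a global saturation change. A green diamond appears in the second image that is absent from the first.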